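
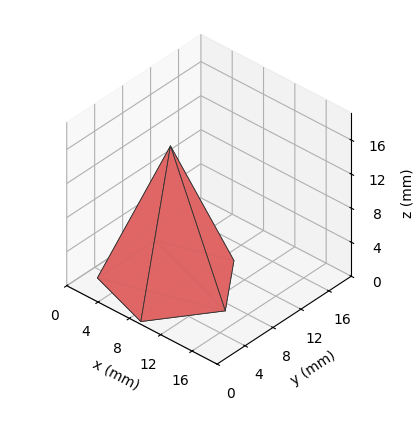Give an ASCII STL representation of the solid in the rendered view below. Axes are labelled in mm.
Reading the render: the shape is a regular 5-sided pyramid, base circumscribed radius ≈ 7 mm, apex at z ≈ 16 mm (dimensions read to the nearest mm from the axis ticks). For the STL, each face is triangulated and given an outward normal.

solid part
  facet normal 0.0000 0.0000 -1.0000
    outer loop
      vertex 1.34 11.11 0.00
      vertex 9.16 13.66 0.00
      vertex 14.00 7.00 0.00
    endloop
  endfacet
  facet normal 0.0000 0.0000 -1.0000
    outer loop
      vertex 1.34 2.89 0.00
      vertex 1.34 11.11 0.00
      vertex 14.00 7.00 0.00
    endloop
  endfacet
  facet normal 0.0000 0.0000 -1.0000
    outer loop
      vertex 9.16 0.34 0.00
      vertex 1.34 2.89 0.00
      vertex 14.00 7.00 0.00
    endloop
  endfacet
  facet normal 0.7626 0.5542 0.3336
    outer loop
      vertex 14.00 7.00 0.00
      vertex 9.16 13.66 0.00
      vertex 7.00 7.00 16.00
    endloop
  endfacet
  facet normal -0.2923 0.8963 0.3336
    outer loop
      vertex 9.16 13.66 0.00
      vertex 1.34 11.11 0.00
      vertex 7.00 7.00 16.00
    endloop
  endfacet
  facet normal -0.9428 0.0000 0.3335
    outer loop
      vertex 1.34 11.11 0.00
      vertex 1.34 2.89 0.00
      vertex 7.00 7.00 16.00
    endloop
  endfacet
  facet normal -0.2923 -0.8963 0.3336
    outer loop
      vertex 1.34 2.89 0.00
      vertex 9.16 0.34 0.00
      vertex 7.00 7.00 16.00
    endloop
  endfacet
  facet normal 0.7626 -0.5542 0.3336
    outer loop
      vertex 9.16 0.34 0.00
      vertex 14.00 7.00 0.00
      vertex 7.00 7.00 16.00
    endloop
  endfacet
endsolid part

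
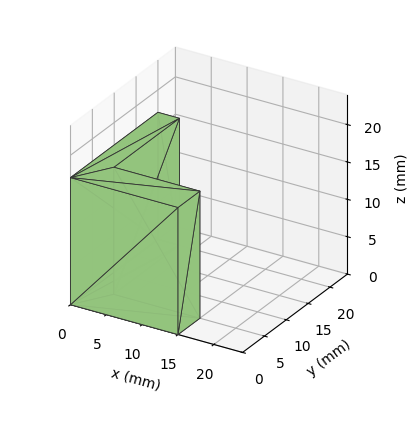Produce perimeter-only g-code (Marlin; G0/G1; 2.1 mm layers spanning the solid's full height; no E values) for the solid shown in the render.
Reading the render: the shape is an L-shaped prism: outer 15 × 20 mm, arm thicknesses ≈ 5 mm (horizontal) and 3 mm (vertical), extruded 17 mm in z (dimensions read to the nearest mm from the axis ticks). For the g-code, the solid's height is divided into equal slices at the stated Δz and each level perimeter traced with G1 moves after a G0 lift.

; perimeter-only toolpath
G21 ; units = mm
G90 ; absolute positioning
G28 ; home
; layer 1
G0 Z2.1
G0 X0.0 Y0.0
G1 X15.0 Y0.0
G1 X15.0 Y5.0
G1 X3.0 Y5.0
G1 X3.0 Y20.0
G1 X0.0 Y20.0
G1 X0.0 Y0.0
; layer 2
G0 Z4.2
G0 X0.0 Y0.0
G1 X15.0 Y0.0
G1 X15.0 Y5.0
G1 X3.0 Y5.0
G1 X3.0 Y20.0
G1 X0.0 Y20.0
G1 X0.0 Y0.0
; layer 3
G0 Z6.4
G0 X0.0 Y0.0
G1 X15.0 Y0.0
G1 X15.0 Y5.0
G1 X3.0 Y5.0
G1 X3.0 Y20.0
G1 X0.0 Y20.0
G1 X0.0 Y0.0
; layer 4
G0 Z8.5
G0 X0.0 Y0.0
G1 X15.0 Y0.0
G1 X15.0 Y5.0
G1 X3.0 Y5.0
G1 X3.0 Y20.0
G1 X0.0 Y20.0
G1 X0.0 Y0.0
; layer 5
G0 Z10.6
G0 X0.0 Y0.0
G1 X15.0 Y0.0
G1 X15.0 Y5.0
G1 X3.0 Y5.0
G1 X3.0 Y20.0
G1 X0.0 Y20.0
G1 X0.0 Y0.0
; layer 6
G0 Z12.8
G0 X0.0 Y0.0
G1 X15.0 Y0.0
G1 X15.0 Y5.0
G1 X3.0 Y5.0
G1 X3.0 Y20.0
G1 X0.0 Y20.0
G1 X0.0 Y0.0
; layer 7
G0 Z14.9
G0 X0.0 Y0.0
G1 X15.0 Y0.0
G1 X15.0 Y5.0
G1 X3.0 Y5.0
G1 X3.0 Y20.0
G1 X0.0 Y20.0
G1 X0.0 Y0.0
; layer 8
G0 Z17.0
G0 X0.0 Y0.0
G1 X15.0 Y0.0
G1 X15.0 Y5.0
G1 X3.0 Y5.0
G1 X3.0 Y20.0
G1 X0.0 Y20.0
G1 X0.0 Y0.0
M2 ; end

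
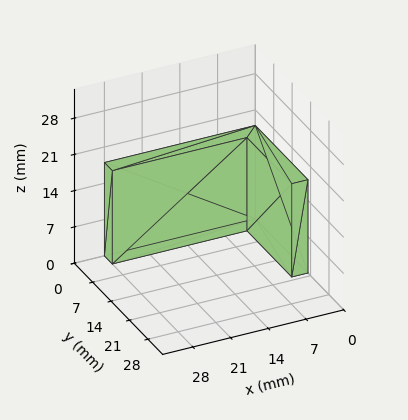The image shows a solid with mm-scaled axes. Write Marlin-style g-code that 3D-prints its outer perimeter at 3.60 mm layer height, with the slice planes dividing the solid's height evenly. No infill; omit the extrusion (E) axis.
Reading the render: the shape is an L-shaped prism: outer 28 × 20 mm, arm thicknesses ≈ 3 mm (horizontal) and 3 mm (vertical), extruded 18 mm in z (dimensions read to the nearest mm from the axis ticks). For the g-code, the solid's height is divided into equal slices at the stated Δz and each level perimeter traced with G1 moves after a G0 lift.

; perimeter-only toolpath
G21 ; units = mm
G90 ; absolute positioning
G28 ; home
; layer 1
G0 Z3.60
G0 X0.00 Y0.00
G1 X28.00 Y0.00
G1 X28.00 Y3.00
G1 X3.00 Y3.00
G1 X3.00 Y20.00
G1 X0.00 Y20.00
G1 X0.00 Y0.00
; layer 2
G0 Z7.20
G0 X0.00 Y0.00
G1 X28.00 Y0.00
G1 X28.00 Y3.00
G1 X3.00 Y3.00
G1 X3.00 Y20.00
G1 X0.00 Y20.00
G1 X0.00 Y0.00
; layer 3
G0 Z10.80
G0 X0.00 Y0.00
G1 X28.00 Y0.00
G1 X28.00 Y3.00
G1 X3.00 Y3.00
G1 X3.00 Y20.00
G1 X0.00 Y20.00
G1 X0.00 Y0.00
; layer 4
G0 Z14.40
G0 X0.00 Y0.00
G1 X28.00 Y0.00
G1 X28.00 Y3.00
G1 X3.00 Y3.00
G1 X3.00 Y20.00
G1 X0.00 Y20.00
G1 X0.00 Y0.00
; layer 5
G0 Z18.00
G0 X0.00 Y0.00
G1 X28.00 Y0.00
G1 X28.00 Y3.00
G1 X3.00 Y3.00
G1 X3.00 Y20.00
G1 X0.00 Y20.00
G1 X0.00 Y0.00
M2 ; end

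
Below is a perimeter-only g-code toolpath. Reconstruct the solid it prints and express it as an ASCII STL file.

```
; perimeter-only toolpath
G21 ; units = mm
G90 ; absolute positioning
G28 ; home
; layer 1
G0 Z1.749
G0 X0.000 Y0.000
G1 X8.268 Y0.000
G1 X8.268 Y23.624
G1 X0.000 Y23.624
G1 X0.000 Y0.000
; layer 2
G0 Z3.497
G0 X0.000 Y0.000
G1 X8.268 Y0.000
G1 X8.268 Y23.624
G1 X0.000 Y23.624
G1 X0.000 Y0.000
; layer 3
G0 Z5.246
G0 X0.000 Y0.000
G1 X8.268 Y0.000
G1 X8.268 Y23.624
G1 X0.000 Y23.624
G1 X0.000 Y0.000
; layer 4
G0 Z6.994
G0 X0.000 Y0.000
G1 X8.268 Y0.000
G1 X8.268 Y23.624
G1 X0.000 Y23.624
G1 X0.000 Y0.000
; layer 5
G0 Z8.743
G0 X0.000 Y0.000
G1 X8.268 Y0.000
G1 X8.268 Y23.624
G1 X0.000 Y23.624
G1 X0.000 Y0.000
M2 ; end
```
solid part
  facet normal 0.0000 0.0000 -1.0000
    outer loop
      vertex 8.268 23.624 0.000
      vertex 8.268 0.000 0.000
      vertex 0.000 0.000 0.000
    endloop
  endfacet
  facet normal 0.0000 0.0000 -1.0000
    outer loop
      vertex 0.000 23.624 0.000
      vertex 8.268 23.624 0.000
      vertex 0.000 0.000 0.000
    endloop
  endfacet
  facet normal 0.0000 0.0000 1.0000
    outer loop
      vertex 0.000 0.000 8.743
      vertex 8.268 0.000 8.743
      vertex 8.268 23.624 8.743
    endloop
  endfacet
  facet normal 0.0000 0.0000 1.0000
    outer loop
      vertex 0.000 0.000 8.743
      vertex 8.268 23.624 8.743
      vertex 0.000 23.624 8.743
    endloop
  endfacet
  facet normal 0.0000 -1.0000 0.0000
    outer loop
      vertex 0.000 0.000 0.000
      vertex 8.268 0.000 0.000
      vertex 8.268 0.000 8.743
    endloop
  endfacet
  facet normal 0.0000 -1.0000 0.0000
    outer loop
      vertex 0.000 0.000 0.000
      vertex 8.268 0.000 8.743
      vertex 0.000 0.000 8.743
    endloop
  endfacet
  facet normal 0.0000 1.0000 0.0000
    outer loop
      vertex 8.268 23.624 8.743
      vertex 8.268 23.624 0.000
      vertex 0.000 23.624 0.000
    endloop
  endfacet
  facet normal 0.0000 1.0000 0.0000
    outer loop
      vertex 0.000 23.624 8.743
      vertex 8.268 23.624 8.743
      vertex 0.000 23.624 0.000
    endloop
  endfacet
  facet normal -1.0000 0.0000 0.0000
    outer loop
      vertex 0.000 23.624 8.743
      vertex 0.000 23.624 0.000
      vertex 0.000 0.000 0.000
    endloop
  endfacet
  facet normal -1.0000 0.0000 0.0000
    outer loop
      vertex 0.000 0.000 8.743
      vertex 0.000 23.624 8.743
      vertex 0.000 0.000 0.000
    endloop
  endfacet
  facet normal 1.0000 0.0000 0.0000
    outer loop
      vertex 8.268 0.000 0.000
      vertex 8.268 23.624 0.000
      vertex 8.268 23.624 8.743
    endloop
  endfacet
  facet normal 1.0000 0.0000 0.0000
    outer loop
      vertex 8.268 0.000 0.000
      vertex 8.268 23.624 8.743
      vertex 8.268 0.000 8.743
    endloop
  endfacet
endsolid part

The G0 Z moves step by Δz≈1.749 mm. Every layer's G1 loop is the same polygon, so the solid is a straight extrusion of it from z=0 to z≈8.74. Closing with flat bottom and top caps and triangulating gives 12 facets — a rectangular box, roughly 8.27 × 23.6 mm footprint and 8.74 mm tall.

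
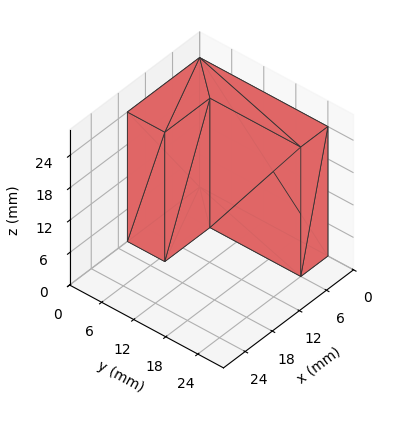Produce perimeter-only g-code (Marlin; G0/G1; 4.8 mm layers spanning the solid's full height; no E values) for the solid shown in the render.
Reading the render: the shape is an L-shaped prism: outer 16 × 24 mm, arm thicknesses ≈ 7 mm (horizontal) and 6 mm (vertical), extruded 24 mm in z (dimensions read to the nearest mm from the axis ticks). For the g-code, the solid's height is divided into equal slices at the stated Δz and each level perimeter traced with G1 moves after a G0 lift.

; perimeter-only toolpath
G21 ; units = mm
G90 ; absolute positioning
G28 ; home
; layer 1
G0 Z4.8
G0 X0.0 Y0.0
G1 X16.0 Y0.0
G1 X16.0 Y7.0
G1 X6.0 Y7.0
G1 X6.0 Y24.0
G1 X0.0 Y24.0
G1 X0.0 Y0.0
; layer 2
G0 Z9.6
G0 X0.0 Y0.0
G1 X16.0 Y0.0
G1 X16.0 Y7.0
G1 X6.0 Y7.0
G1 X6.0 Y24.0
G1 X0.0 Y24.0
G1 X0.0 Y0.0
; layer 3
G0 Z14.4
G0 X0.0 Y0.0
G1 X16.0 Y0.0
G1 X16.0 Y7.0
G1 X6.0 Y7.0
G1 X6.0 Y24.0
G1 X0.0 Y24.0
G1 X0.0 Y0.0
; layer 4
G0 Z19.2
G0 X0.0 Y0.0
G1 X16.0 Y0.0
G1 X16.0 Y7.0
G1 X6.0 Y7.0
G1 X6.0 Y24.0
G1 X0.0 Y24.0
G1 X0.0 Y0.0
; layer 5
G0 Z24.0
G0 X0.0 Y0.0
G1 X16.0 Y0.0
G1 X16.0 Y7.0
G1 X6.0 Y7.0
G1 X6.0 Y24.0
G1 X0.0 Y24.0
G1 X0.0 Y0.0
M2 ; end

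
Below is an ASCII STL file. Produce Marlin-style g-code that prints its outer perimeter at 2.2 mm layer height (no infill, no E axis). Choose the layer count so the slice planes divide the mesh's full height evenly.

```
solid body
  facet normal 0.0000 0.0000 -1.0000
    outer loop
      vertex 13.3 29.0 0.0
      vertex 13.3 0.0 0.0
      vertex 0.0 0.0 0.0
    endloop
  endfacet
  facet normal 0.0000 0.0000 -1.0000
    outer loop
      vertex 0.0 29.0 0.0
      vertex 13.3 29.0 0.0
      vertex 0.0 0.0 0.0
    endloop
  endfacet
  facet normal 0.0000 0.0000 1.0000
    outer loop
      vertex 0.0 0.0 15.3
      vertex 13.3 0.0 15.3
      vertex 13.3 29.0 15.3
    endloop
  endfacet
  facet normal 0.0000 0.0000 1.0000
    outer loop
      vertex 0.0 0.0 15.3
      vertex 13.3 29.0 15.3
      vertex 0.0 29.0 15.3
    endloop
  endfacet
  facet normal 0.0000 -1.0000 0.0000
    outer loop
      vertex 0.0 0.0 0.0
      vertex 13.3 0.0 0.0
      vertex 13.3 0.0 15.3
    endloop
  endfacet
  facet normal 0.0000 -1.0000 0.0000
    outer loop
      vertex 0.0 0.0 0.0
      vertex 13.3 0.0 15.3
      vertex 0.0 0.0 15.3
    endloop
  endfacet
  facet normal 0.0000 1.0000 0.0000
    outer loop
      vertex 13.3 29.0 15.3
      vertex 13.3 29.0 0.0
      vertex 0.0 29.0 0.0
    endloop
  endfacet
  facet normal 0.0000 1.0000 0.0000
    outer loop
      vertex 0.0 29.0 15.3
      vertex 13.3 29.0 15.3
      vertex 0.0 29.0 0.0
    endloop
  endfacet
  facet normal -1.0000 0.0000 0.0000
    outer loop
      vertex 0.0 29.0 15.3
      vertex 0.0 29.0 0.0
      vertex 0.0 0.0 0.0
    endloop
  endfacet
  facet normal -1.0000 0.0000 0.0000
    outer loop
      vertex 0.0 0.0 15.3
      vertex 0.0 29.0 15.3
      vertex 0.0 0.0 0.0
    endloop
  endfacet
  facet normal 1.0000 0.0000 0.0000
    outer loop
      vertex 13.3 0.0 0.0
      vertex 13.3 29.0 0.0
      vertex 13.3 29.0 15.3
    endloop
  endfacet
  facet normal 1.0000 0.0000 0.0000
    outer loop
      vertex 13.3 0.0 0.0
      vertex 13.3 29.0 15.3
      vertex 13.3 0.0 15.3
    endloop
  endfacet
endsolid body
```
; perimeter-only toolpath
G21 ; units = mm
G90 ; absolute positioning
G28 ; home
; layer 1
G0 Z2.2
G0 X0.0 Y0.0
G1 X13.3 Y0.0
G1 X13.3 Y29.0
G1 X0.0 Y29.0
G1 X0.0 Y0.0
; layer 2
G0 Z4.4
G0 X0.0 Y0.0
G1 X13.3 Y0.0
G1 X13.3 Y29.0
G1 X0.0 Y29.0
G1 X0.0 Y0.0
; layer 3
G0 Z6.6
G0 X0.0 Y0.0
G1 X13.3 Y0.0
G1 X13.3 Y29.0
G1 X0.0 Y29.0
G1 X0.0 Y0.0
; layer 4
G0 Z8.7
G0 X0.0 Y0.0
G1 X13.3 Y0.0
G1 X13.3 Y29.0
G1 X0.0 Y29.0
G1 X0.0 Y0.0
; layer 5
G0 Z10.9
G0 X0.0 Y0.0
G1 X13.3 Y0.0
G1 X13.3 Y29.0
G1 X0.0 Y29.0
G1 X0.0 Y0.0
; layer 6
G0 Z13.1
G0 X0.0 Y0.0
G1 X13.3 Y0.0
G1 X13.3 Y29.0
G1 X0.0 Y29.0
G1 X0.0 Y0.0
; layer 7
G0 Z15.3
G0 X0.0 Y0.0
G1 X13.3 Y0.0
G1 X13.3 Y29.0
G1 X0.0 Y29.0
G1 X0.0 Y0.0
M2 ; end

The solid is a rectangular box, roughly 13.3 × 29 mm footprint and 15.3 mm tall. Slicing at Δz = 2.2 mm — 7 equal slices spanning the solid's height, so layer i sits at z = i·h/7 — gives 7 non-empty perimeters. Each is a 4-segment closed polygon; G0 lifts to the layer z and rapids to the start vertex, then G1 traces the edges.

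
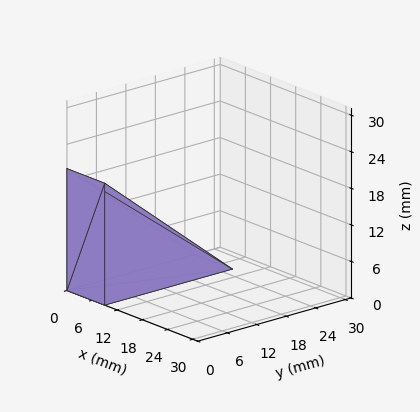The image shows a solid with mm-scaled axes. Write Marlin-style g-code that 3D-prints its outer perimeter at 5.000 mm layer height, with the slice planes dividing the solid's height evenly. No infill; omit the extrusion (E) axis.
Reading the render: the shape is a wedge (ramp): 9 × 26 mm base, rising to 20 mm along the y=0 edge and sloping linearly to z=0 at y=26 (dimensions read to the nearest mm from the axis ticks). For the g-code, the solid's height is divided into equal slices at the stated Δz and each level perimeter traced with G1 moves after a G0 lift.

; perimeter-only toolpath
G21 ; units = mm
G90 ; absolute positioning
G28 ; home
; layer 1
G0 Z5.000
G0 X0.000 Y0.000
G1 X9.000 Y0.000
G1 X9.000 Y19.500
G1 X0.000 Y19.500
G1 X0.000 Y0.000
; layer 2
G0 Z10.000
G0 X0.000 Y0.000
G1 X9.000 Y0.000
G1 X9.000 Y13.000
G1 X0.000 Y13.000
G1 X0.000 Y0.000
; layer 3
G0 Z15.000
G0 X0.000 Y0.000
G1 X9.000 Y0.000
G1 X9.000 Y6.500
G1 X0.000 Y6.500
G1 X0.000 Y0.000
M2 ; end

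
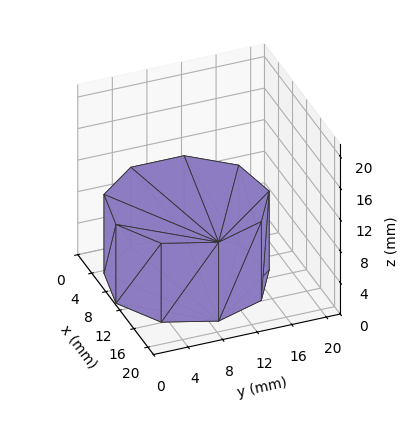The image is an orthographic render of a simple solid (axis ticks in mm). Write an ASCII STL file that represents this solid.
Reading the render: the shape is a regular 9-sided prism (a cylinder approximated with 9 flat sides), circumscribed radius ≈ 9 mm, height ≈ 10 mm (dimensions read to the nearest mm from the axis ticks). For the STL, each face is triangulated and given an outward normal.

solid part
  facet normal 0.0000 0.0000 -1.0000
    outer loop
      vertex 10.56 17.86 0.00
      vertex 15.89 14.79 0.00
      vertex 18.00 9.00 0.00
    endloop
  endfacet
  facet normal 0.0000 0.0000 -1.0000
    outer loop
      vertex 4.50 16.79 0.00
      vertex 10.56 17.86 0.00
      vertex 18.00 9.00 0.00
    endloop
  endfacet
  facet normal 0.0000 0.0000 -1.0000
    outer loop
      vertex 0.54 12.08 0.00
      vertex 4.50 16.79 0.00
      vertex 18.00 9.00 0.00
    endloop
  endfacet
  facet normal 0.0000 0.0000 -1.0000
    outer loop
      vertex 0.54 5.92 0.00
      vertex 0.54 12.08 0.00
      vertex 18.00 9.00 0.00
    endloop
  endfacet
  facet normal 0.0000 0.0000 -1.0000
    outer loop
      vertex 4.50 1.21 0.00
      vertex 0.54 5.92 0.00
      vertex 18.00 9.00 0.00
    endloop
  endfacet
  facet normal 0.0000 0.0000 -1.0000
    outer loop
      vertex 10.56 0.14 0.00
      vertex 4.50 1.21 0.00
      vertex 18.00 9.00 0.00
    endloop
  endfacet
  facet normal 0.0000 0.0000 -1.0000
    outer loop
      vertex 15.89 3.21 0.00
      vertex 10.56 0.14 0.00
      vertex 18.00 9.00 0.00
    endloop
  endfacet
  facet normal 0.0000 0.0000 1.0000
    outer loop
      vertex 18.00 9.00 10.00
      vertex 15.89 14.79 10.00
      vertex 10.56 17.86 10.00
    endloop
  endfacet
  facet normal 0.0000 0.0000 1.0000
    outer loop
      vertex 18.00 9.00 10.00
      vertex 10.56 17.86 10.00
      vertex 4.50 16.79 10.00
    endloop
  endfacet
  facet normal 0.0000 0.0000 1.0000
    outer loop
      vertex 18.00 9.00 10.00
      vertex 4.50 16.79 10.00
      vertex 0.54 12.08 10.00
    endloop
  endfacet
  facet normal 0.0000 0.0000 1.0000
    outer loop
      vertex 18.00 9.00 10.00
      vertex 0.54 12.08 10.00
      vertex 0.54 5.92 10.00
    endloop
  endfacet
  facet normal 0.0000 0.0000 1.0000
    outer loop
      vertex 18.00 9.00 10.00
      vertex 0.54 5.92 10.00
      vertex 4.50 1.21 10.00
    endloop
  endfacet
  facet normal 0.0000 0.0000 1.0000
    outer loop
      vertex 18.00 9.00 10.00
      vertex 4.50 1.21 10.00
      vertex 10.56 0.14 10.00
    endloop
  endfacet
  facet normal 0.0000 0.0000 1.0000
    outer loop
      vertex 18.00 9.00 10.00
      vertex 10.56 0.14 10.00
      vertex 15.89 3.21 10.00
    endloop
  endfacet
  facet normal 0.9396 0.3424 0.0000
    outer loop
      vertex 18.00 9.00 0.00
      vertex 15.89 14.79 0.00
      vertex 15.89 14.79 10.00
    endloop
  endfacet
  facet normal 0.9396 0.3424 0.0000
    outer loop
      vertex 18.00 9.00 0.00
      vertex 15.89 14.79 10.00
      vertex 18.00 9.00 10.00
    endloop
  endfacet
  facet normal 0.4991 0.8665 0.0000
    outer loop
      vertex 15.89 14.79 0.00
      vertex 10.56 17.86 0.00
      vertex 10.56 17.86 10.00
    endloop
  endfacet
  facet normal 0.4991 0.8665 0.0000
    outer loop
      vertex 15.89 14.79 0.00
      vertex 10.56 17.86 10.00
      vertex 15.89 14.79 10.00
    endloop
  endfacet
  facet normal -0.1739 0.9848 0.0000
    outer loop
      vertex 10.56 17.86 0.00
      vertex 4.50 16.79 0.00
      vertex 4.50 16.79 10.00
    endloop
  endfacet
  facet normal -0.1739 0.9848 0.0000
    outer loop
      vertex 10.56 17.86 0.00
      vertex 4.50 16.79 10.00
      vertex 10.56 17.86 10.00
    endloop
  endfacet
  facet normal -0.7654 0.6435 0.0000
    outer loop
      vertex 4.50 16.79 0.00
      vertex 0.54 12.08 0.00
      vertex 0.54 12.08 10.00
    endloop
  endfacet
  facet normal -0.7654 0.6435 0.0000
    outer loop
      vertex 4.50 16.79 0.00
      vertex 0.54 12.08 10.00
      vertex 4.50 16.79 10.00
    endloop
  endfacet
  facet normal -1.0000 0.0000 0.0000
    outer loop
      vertex 0.54 12.08 0.00
      vertex 0.54 5.92 0.00
      vertex 0.54 5.92 10.00
    endloop
  endfacet
  facet normal -1.0000 0.0000 0.0000
    outer loop
      vertex 0.54 12.08 0.00
      vertex 0.54 5.92 10.00
      vertex 0.54 12.08 10.00
    endloop
  endfacet
  facet normal -0.7654 -0.6435 0.0000
    outer loop
      vertex 0.54 5.92 0.00
      vertex 4.50 1.21 0.00
      vertex 4.50 1.21 10.00
    endloop
  endfacet
  facet normal -0.7654 -0.6435 0.0000
    outer loop
      vertex 0.54 5.92 0.00
      vertex 4.50 1.21 10.00
      vertex 0.54 5.92 10.00
    endloop
  endfacet
  facet normal -0.1739 -0.9848 0.0000
    outer loop
      vertex 4.50 1.21 0.00
      vertex 10.56 0.14 0.00
      vertex 10.56 0.14 10.00
    endloop
  endfacet
  facet normal -0.1739 -0.9848 0.0000
    outer loop
      vertex 4.50 1.21 0.00
      vertex 10.56 0.14 10.00
      vertex 4.50 1.21 10.00
    endloop
  endfacet
  facet normal 0.4991 -0.8665 0.0000
    outer loop
      vertex 10.56 0.14 0.00
      vertex 15.89 3.21 0.00
      vertex 15.89 3.21 10.00
    endloop
  endfacet
  facet normal 0.4991 -0.8665 0.0000
    outer loop
      vertex 10.56 0.14 0.00
      vertex 15.89 3.21 10.00
      vertex 10.56 0.14 10.00
    endloop
  endfacet
  facet normal 0.9396 -0.3424 0.0000
    outer loop
      vertex 15.89 3.21 0.00
      vertex 18.00 9.00 0.00
      vertex 18.00 9.00 10.00
    endloop
  endfacet
  facet normal 0.9396 -0.3424 0.0000
    outer loop
      vertex 15.89 3.21 0.00
      vertex 18.00 9.00 10.00
      vertex 15.89 3.21 10.00
    endloop
  endfacet
endsolid part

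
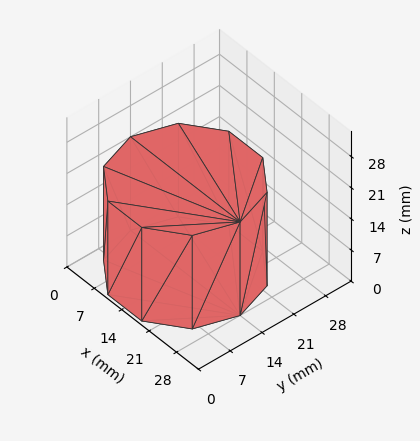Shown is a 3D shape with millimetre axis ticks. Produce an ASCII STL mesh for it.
Reading the render: the shape is a regular 10-sided prism (a cylinder approximated with 10 flat sides), circumscribed radius ≈ 14 mm, height ≈ 21 mm (dimensions read to the nearest mm from the axis ticks). For the STL, each face is triangulated and given an outward normal.

solid part
  facet normal 0.0000 0.0000 -1.0000
    outer loop
      vertex 18.33 27.31 0.00
      vertex 25.33 22.23 0.00
      vertex 28.00 14.00 0.00
    endloop
  endfacet
  facet normal 0.0000 0.0000 -1.0000
    outer loop
      vertex 9.67 27.31 0.00
      vertex 18.33 27.31 0.00
      vertex 28.00 14.00 0.00
    endloop
  endfacet
  facet normal 0.0000 0.0000 -1.0000
    outer loop
      vertex 2.67 22.23 0.00
      vertex 9.67 27.31 0.00
      vertex 28.00 14.00 0.00
    endloop
  endfacet
  facet normal 0.0000 0.0000 -1.0000
    outer loop
      vertex 0.00 14.00 0.00
      vertex 2.67 22.23 0.00
      vertex 28.00 14.00 0.00
    endloop
  endfacet
  facet normal 0.0000 0.0000 -1.0000
    outer loop
      vertex 2.67 5.77 0.00
      vertex 0.00 14.00 0.00
      vertex 28.00 14.00 0.00
    endloop
  endfacet
  facet normal 0.0000 0.0000 -1.0000
    outer loop
      vertex 9.67 0.69 0.00
      vertex 2.67 5.77 0.00
      vertex 28.00 14.00 0.00
    endloop
  endfacet
  facet normal 0.0000 0.0000 -1.0000
    outer loop
      vertex 18.33 0.69 0.00
      vertex 9.67 0.69 0.00
      vertex 28.00 14.00 0.00
    endloop
  endfacet
  facet normal 0.0000 0.0000 -1.0000
    outer loop
      vertex 25.33 5.77 0.00
      vertex 18.33 0.69 0.00
      vertex 28.00 14.00 0.00
    endloop
  endfacet
  facet normal 0.0000 0.0000 1.0000
    outer loop
      vertex 28.00 14.00 21.00
      vertex 25.33 22.23 21.00
      vertex 18.33 27.31 21.00
    endloop
  endfacet
  facet normal 0.0000 0.0000 1.0000
    outer loop
      vertex 28.00 14.00 21.00
      vertex 18.33 27.31 21.00
      vertex 9.67 27.31 21.00
    endloop
  endfacet
  facet normal 0.0000 0.0000 1.0000
    outer loop
      vertex 28.00 14.00 21.00
      vertex 9.67 27.31 21.00
      vertex 2.67 22.23 21.00
    endloop
  endfacet
  facet normal 0.0000 0.0000 1.0000
    outer loop
      vertex 28.00 14.00 21.00
      vertex 2.67 22.23 21.00
      vertex 0.00 14.00 21.00
    endloop
  endfacet
  facet normal 0.0000 0.0000 1.0000
    outer loop
      vertex 28.00 14.00 21.00
      vertex 0.00 14.00 21.00
      vertex 2.67 5.77 21.00
    endloop
  endfacet
  facet normal 0.0000 0.0000 1.0000
    outer loop
      vertex 28.00 14.00 21.00
      vertex 2.67 5.77 21.00
      vertex 9.67 0.69 21.00
    endloop
  endfacet
  facet normal 0.0000 0.0000 1.0000
    outer loop
      vertex 28.00 14.00 21.00
      vertex 9.67 0.69 21.00
      vertex 18.33 0.69 21.00
    endloop
  endfacet
  facet normal 0.0000 0.0000 1.0000
    outer loop
      vertex 28.00 14.00 21.00
      vertex 18.33 0.69 21.00
      vertex 25.33 5.77 21.00
    endloop
  endfacet
  facet normal 0.9512 0.3086 0.0000
    outer loop
      vertex 28.00 14.00 0.00
      vertex 25.33 22.23 0.00
      vertex 25.33 22.23 21.00
    endloop
  endfacet
  facet normal 0.9512 0.3086 0.0000
    outer loop
      vertex 28.00 14.00 0.00
      vertex 25.33 22.23 21.00
      vertex 28.00 14.00 21.00
    endloop
  endfacet
  facet normal 0.5873 0.8093 0.0000
    outer loop
      vertex 25.33 22.23 0.00
      vertex 18.33 27.31 0.00
      vertex 18.33 27.31 21.00
    endloop
  endfacet
  facet normal 0.5873 0.8093 0.0000
    outer loop
      vertex 25.33 22.23 0.00
      vertex 18.33 27.31 21.00
      vertex 25.33 22.23 21.00
    endloop
  endfacet
  facet normal 0.0000 1.0000 0.0000
    outer loop
      vertex 18.33 27.31 0.00
      vertex 9.67 27.31 0.00
      vertex 9.67 27.31 21.00
    endloop
  endfacet
  facet normal 0.0000 1.0000 0.0000
    outer loop
      vertex 18.33 27.31 0.00
      vertex 9.67 27.31 21.00
      vertex 18.33 27.31 21.00
    endloop
  endfacet
  facet normal -0.5873 0.8093 0.0000
    outer loop
      vertex 9.67 27.31 0.00
      vertex 2.67 22.23 0.00
      vertex 2.67 22.23 21.00
    endloop
  endfacet
  facet normal -0.5873 0.8093 0.0000
    outer loop
      vertex 9.67 27.31 0.00
      vertex 2.67 22.23 21.00
      vertex 9.67 27.31 21.00
    endloop
  endfacet
  facet normal -0.9512 0.3086 0.0000
    outer loop
      vertex 2.67 22.23 0.00
      vertex 0.00 14.00 0.00
      vertex 0.00 14.00 21.00
    endloop
  endfacet
  facet normal -0.9512 0.3086 0.0000
    outer loop
      vertex 2.67 22.23 0.00
      vertex 0.00 14.00 21.00
      vertex 2.67 22.23 21.00
    endloop
  endfacet
  facet normal -0.9512 -0.3086 0.0000
    outer loop
      vertex 0.00 14.00 0.00
      vertex 2.67 5.77 0.00
      vertex 2.67 5.77 21.00
    endloop
  endfacet
  facet normal -0.9512 -0.3086 0.0000
    outer loop
      vertex 0.00 14.00 0.00
      vertex 2.67 5.77 21.00
      vertex 0.00 14.00 21.00
    endloop
  endfacet
  facet normal -0.5873 -0.8093 0.0000
    outer loop
      vertex 2.67 5.77 0.00
      vertex 9.67 0.69 0.00
      vertex 9.67 0.69 21.00
    endloop
  endfacet
  facet normal -0.5873 -0.8093 0.0000
    outer loop
      vertex 2.67 5.77 0.00
      vertex 9.67 0.69 21.00
      vertex 2.67 5.77 21.00
    endloop
  endfacet
  facet normal 0.0000 -1.0000 0.0000
    outer loop
      vertex 9.67 0.69 0.00
      vertex 18.33 0.69 0.00
      vertex 18.33 0.69 21.00
    endloop
  endfacet
  facet normal 0.0000 -1.0000 0.0000
    outer loop
      vertex 9.67 0.69 0.00
      vertex 18.33 0.69 21.00
      vertex 9.67 0.69 21.00
    endloop
  endfacet
  facet normal 0.5873 -0.8093 0.0000
    outer loop
      vertex 18.33 0.69 0.00
      vertex 25.33 5.77 0.00
      vertex 25.33 5.77 21.00
    endloop
  endfacet
  facet normal 0.5873 -0.8093 0.0000
    outer loop
      vertex 18.33 0.69 0.00
      vertex 25.33 5.77 21.00
      vertex 18.33 0.69 21.00
    endloop
  endfacet
  facet normal 0.9512 -0.3086 0.0000
    outer loop
      vertex 25.33 5.77 0.00
      vertex 28.00 14.00 0.00
      vertex 28.00 14.00 21.00
    endloop
  endfacet
  facet normal 0.9512 -0.3086 0.0000
    outer loop
      vertex 25.33 5.77 0.00
      vertex 28.00 14.00 21.00
      vertex 25.33 5.77 21.00
    endloop
  endfacet
endsolid part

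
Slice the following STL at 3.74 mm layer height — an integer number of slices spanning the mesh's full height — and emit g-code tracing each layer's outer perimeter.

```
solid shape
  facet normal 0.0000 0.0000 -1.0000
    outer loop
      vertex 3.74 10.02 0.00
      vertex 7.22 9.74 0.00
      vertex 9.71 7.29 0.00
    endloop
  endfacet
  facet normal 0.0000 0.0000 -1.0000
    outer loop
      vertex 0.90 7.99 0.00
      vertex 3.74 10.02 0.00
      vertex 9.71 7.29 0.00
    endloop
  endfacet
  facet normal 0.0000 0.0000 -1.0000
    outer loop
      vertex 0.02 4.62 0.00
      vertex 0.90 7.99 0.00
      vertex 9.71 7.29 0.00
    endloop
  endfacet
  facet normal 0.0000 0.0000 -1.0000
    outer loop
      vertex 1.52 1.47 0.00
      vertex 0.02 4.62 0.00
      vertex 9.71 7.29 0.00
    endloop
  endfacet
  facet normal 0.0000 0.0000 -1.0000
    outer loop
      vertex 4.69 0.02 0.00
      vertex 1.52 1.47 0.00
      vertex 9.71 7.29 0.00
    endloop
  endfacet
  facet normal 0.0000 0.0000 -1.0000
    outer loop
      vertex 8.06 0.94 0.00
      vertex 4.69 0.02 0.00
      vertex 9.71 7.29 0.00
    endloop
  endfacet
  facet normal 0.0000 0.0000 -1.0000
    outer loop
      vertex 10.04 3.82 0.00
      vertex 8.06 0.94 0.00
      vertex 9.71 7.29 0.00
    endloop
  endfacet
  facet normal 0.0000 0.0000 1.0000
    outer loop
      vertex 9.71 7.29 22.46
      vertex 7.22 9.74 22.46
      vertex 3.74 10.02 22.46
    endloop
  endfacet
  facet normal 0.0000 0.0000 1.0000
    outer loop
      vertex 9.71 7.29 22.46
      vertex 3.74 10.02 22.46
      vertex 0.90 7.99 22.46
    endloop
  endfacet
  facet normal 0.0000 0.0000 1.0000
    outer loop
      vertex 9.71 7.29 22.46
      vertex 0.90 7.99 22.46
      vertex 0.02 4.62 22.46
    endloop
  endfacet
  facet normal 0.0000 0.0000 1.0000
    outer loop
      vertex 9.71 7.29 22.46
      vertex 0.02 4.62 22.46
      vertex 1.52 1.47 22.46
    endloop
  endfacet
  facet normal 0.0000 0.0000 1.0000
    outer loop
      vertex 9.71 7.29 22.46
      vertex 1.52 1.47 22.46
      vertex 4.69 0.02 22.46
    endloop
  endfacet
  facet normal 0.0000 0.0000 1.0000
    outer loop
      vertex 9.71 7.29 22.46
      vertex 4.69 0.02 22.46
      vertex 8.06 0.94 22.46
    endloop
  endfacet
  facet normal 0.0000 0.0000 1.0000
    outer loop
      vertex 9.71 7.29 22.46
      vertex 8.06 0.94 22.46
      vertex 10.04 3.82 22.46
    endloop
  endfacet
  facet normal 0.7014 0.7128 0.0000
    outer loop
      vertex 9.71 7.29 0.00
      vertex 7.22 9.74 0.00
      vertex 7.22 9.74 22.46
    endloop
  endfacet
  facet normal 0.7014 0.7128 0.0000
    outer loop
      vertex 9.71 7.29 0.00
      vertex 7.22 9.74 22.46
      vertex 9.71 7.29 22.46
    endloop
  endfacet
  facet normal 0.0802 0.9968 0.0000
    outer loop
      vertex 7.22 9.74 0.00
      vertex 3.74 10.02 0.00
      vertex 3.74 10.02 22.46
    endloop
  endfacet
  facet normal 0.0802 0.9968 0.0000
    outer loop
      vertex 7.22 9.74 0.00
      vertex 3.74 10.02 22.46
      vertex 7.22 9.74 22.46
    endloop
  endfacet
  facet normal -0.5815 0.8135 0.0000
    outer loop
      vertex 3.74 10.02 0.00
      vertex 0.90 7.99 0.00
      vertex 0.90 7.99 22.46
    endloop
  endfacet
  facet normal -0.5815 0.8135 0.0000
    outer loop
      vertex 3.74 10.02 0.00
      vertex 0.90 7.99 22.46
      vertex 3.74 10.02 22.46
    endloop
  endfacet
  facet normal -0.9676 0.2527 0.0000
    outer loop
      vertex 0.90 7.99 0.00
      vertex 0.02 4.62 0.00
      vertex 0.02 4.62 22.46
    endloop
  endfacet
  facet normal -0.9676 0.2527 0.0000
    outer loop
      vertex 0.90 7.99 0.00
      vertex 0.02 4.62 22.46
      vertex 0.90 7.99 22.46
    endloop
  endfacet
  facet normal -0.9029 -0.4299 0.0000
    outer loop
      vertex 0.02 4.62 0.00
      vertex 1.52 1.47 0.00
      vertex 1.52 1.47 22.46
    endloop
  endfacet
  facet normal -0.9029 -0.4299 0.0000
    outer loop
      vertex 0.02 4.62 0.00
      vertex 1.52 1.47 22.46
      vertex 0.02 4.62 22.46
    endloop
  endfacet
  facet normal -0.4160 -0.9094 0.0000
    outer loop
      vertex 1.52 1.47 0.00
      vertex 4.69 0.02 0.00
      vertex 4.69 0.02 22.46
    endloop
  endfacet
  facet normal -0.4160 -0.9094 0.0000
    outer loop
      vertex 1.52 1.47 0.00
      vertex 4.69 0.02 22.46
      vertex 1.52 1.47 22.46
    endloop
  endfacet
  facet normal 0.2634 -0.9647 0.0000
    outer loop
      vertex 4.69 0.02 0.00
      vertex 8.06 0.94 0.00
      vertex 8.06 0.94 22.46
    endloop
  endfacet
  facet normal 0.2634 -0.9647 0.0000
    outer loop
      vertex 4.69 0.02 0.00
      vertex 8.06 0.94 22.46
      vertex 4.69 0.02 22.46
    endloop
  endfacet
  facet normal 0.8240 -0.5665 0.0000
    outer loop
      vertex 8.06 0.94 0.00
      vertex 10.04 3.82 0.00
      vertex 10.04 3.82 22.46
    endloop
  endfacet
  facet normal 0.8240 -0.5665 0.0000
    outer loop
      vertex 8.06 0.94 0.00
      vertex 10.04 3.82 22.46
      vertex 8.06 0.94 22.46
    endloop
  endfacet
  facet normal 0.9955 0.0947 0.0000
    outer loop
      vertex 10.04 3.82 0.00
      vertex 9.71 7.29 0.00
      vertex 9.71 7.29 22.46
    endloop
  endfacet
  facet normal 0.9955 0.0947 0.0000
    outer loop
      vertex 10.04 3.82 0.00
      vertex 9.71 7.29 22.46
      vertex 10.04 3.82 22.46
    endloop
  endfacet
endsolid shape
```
; perimeter-only toolpath
G21 ; units = mm
G90 ; absolute positioning
G28 ; home
; layer 1
G0 Z3.74
G0 X9.71 Y7.29
G1 X7.22 Y9.74
G1 X3.74 Y10.02
G1 X0.90 Y7.99
G1 X0.02 Y4.62
G1 X1.52 Y1.47
G1 X4.69 Y0.02
G1 X8.06 Y0.94
G1 X10.04 Y3.82
G1 X9.71 Y7.29
; layer 2
G0 Z7.49
G0 X9.71 Y7.29
G1 X7.22 Y9.74
G1 X3.74 Y10.02
G1 X0.90 Y7.99
G1 X0.02 Y4.62
G1 X1.52 Y1.47
G1 X4.69 Y0.02
G1 X8.06 Y0.94
G1 X10.04 Y3.82
G1 X9.71 Y7.29
; layer 3
G0 Z11.23
G0 X9.71 Y7.29
G1 X7.22 Y9.74
G1 X3.74 Y10.02
G1 X0.90 Y7.99
G1 X0.02 Y4.62
G1 X1.52 Y1.47
G1 X4.69 Y0.02
G1 X8.06 Y0.94
G1 X10.04 Y3.82
G1 X9.71 Y7.29
; layer 4
G0 Z14.97
G0 X9.71 Y7.29
G1 X7.22 Y9.74
G1 X3.74 Y10.02
G1 X0.90 Y7.99
G1 X0.02 Y4.62
G1 X1.52 Y1.47
G1 X4.69 Y0.02
G1 X8.06 Y0.94
G1 X10.04 Y3.82
G1 X9.71 Y7.29
; layer 5
G0 Z18.72
G0 X9.71 Y7.29
G1 X7.22 Y9.74
G1 X3.74 Y10.02
G1 X0.90 Y7.99
G1 X0.02 Y4.62
G1 X1.52 Y1.47
G1 X4.69 Y0.02
G1 X8.06 Y0.94
G1 X10.04 Y3.82
G1 X9.71 Y7.29
; layer 6
G0 Z22.46
G0 X9.71 Y7.29
G1 X7.22 Y9.74
G1 X3.74 Y10.02
G1 X0.90 Y7.99
G1 X0.02 Y4.62
G1 X1.52 Y1.47
G1 X4.69 Y0.02
G1 X8.06 Y0.94
G1 X10.04 Y3.82
G1 X9.71 Y7.29
M2 ; end

The solid is a regular 9-sided prism (a cylinder approximated with 9 flat sides), circumscribed radius ≈ 5.1 mm, height ≈ 22.5 mm. Slicing at Δz = 3.74 mm — 6 equal slices spanning the solid's height, so layer i sits at z = i·h/6 — gives 6 non-empty perimeters. Each is a 9-segment closed polygon; G0 lifts to the layer z and rapids to the start vertex, then G1 traces the edges.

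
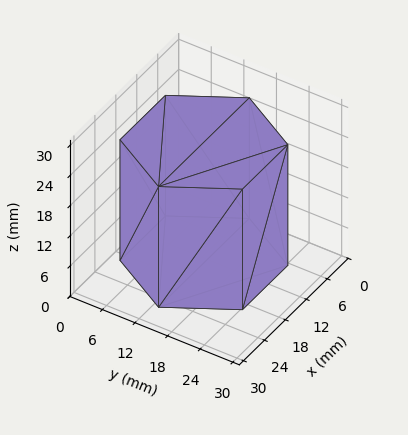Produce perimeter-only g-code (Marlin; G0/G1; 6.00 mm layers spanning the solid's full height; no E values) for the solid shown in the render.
Reading the render: the shape is a regular 6-sided prism (a cylinder approximated with 6 flat sides), circumscribed radius ≈ 13 mm, height ≈ 24 mm (dimensions read to the nearest mm from the axis ticks). For the g-code, the solid's height is divided into equal slices at the stated Δz and each level perimeter traced with G1 moves after a G0 lift.

; perimeter-only toolpath
G21 ; units = mm
G90 ; absolute positioning
G28 ; home
; layer 1
G0 Z6.00
G0 X26.00 Y13.00
G1 X19.50 Y24.26
G1 X6.50 Y24.26
G1 X0.00 Y13.00
G1 X6.50 Y1.74
G1 X19.50 Y1.74
G1 X26.00 Y13.00
; layer 2
G0 Z12.00
G0 X26.00 Y13.00
G1 X19.50 Y24.26
G1 X6.50 Y24.26
G1 X0.00 Y13.00
G1 X6.50 Y1.74
G1 X19.50 Y1.74
G1 X26.00 Y13.00
; layer 3
G0 Z18.00
G0 X26.00 Y13.00
G1 X19.50 Y24.26
G1 X6.50 Y24.26
G1 X0.00 Y13.00
G1 X6.50 Y1.74
G1 X19.50 Y1.74
G1 X26.00 Y13.00
; layer 4
G0 Z24.00
G0 X26.00 Y13.00
G1 X19.50 Y24.26
G1 X6.50 Y24.26
G1 X0.00 Y13.00
G1 X6.50 Y1.74
G1 X19.50 Y1.74
G1 X26.00 Y13.00
M2 ; end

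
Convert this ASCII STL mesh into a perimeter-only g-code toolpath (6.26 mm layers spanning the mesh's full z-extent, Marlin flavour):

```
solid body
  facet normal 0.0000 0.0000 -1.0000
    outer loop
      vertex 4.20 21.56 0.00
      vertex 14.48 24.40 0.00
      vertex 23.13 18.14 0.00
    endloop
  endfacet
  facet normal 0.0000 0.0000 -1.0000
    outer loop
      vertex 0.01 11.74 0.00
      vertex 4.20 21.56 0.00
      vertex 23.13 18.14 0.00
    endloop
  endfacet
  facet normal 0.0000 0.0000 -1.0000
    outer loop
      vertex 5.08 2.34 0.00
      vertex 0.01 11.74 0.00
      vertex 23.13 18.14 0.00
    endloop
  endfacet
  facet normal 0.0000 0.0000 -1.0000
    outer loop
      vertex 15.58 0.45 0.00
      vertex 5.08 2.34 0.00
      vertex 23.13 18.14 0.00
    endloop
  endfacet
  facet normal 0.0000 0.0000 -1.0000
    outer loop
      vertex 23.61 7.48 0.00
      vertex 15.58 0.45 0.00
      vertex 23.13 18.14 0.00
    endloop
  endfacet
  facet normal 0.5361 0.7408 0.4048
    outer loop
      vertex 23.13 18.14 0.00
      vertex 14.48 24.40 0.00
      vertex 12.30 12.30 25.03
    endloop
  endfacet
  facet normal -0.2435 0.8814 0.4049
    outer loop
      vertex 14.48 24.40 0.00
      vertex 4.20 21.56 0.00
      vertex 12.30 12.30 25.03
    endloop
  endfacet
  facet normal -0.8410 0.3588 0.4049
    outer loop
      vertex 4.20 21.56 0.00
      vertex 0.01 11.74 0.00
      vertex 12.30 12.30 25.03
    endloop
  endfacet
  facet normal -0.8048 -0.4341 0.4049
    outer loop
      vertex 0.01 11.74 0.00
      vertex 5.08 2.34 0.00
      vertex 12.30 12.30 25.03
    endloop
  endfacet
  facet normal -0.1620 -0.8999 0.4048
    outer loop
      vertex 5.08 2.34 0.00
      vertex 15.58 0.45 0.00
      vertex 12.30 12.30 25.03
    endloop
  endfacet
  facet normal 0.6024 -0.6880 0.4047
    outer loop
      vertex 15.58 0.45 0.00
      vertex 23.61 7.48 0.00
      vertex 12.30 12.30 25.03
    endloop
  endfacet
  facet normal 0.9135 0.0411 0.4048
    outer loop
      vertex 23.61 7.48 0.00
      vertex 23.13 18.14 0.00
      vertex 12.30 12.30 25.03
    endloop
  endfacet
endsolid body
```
; perimeter-only toolpath
G21 ; units = mm
G90 ; absolute positioning
G28 ; home
; layer 1
G0 Z6.26
G0 X20.42 Y16.68
G1 X13.93 Y21.37
G1 X6.23 Y19.24
G1 X3.08 Y11.88
G1 X6.88 Y4.83
G1 X14.76 Y3.41
G1 X20.78 Y8.69
G1 X20.42 Y16.68
; layer 2
G0 Z12.52
G0 X17.71 Y15.22
G1 X13.39 Y18.35
G1 X8.25 Y16.93
G1 X6.16 Y12.02
G1 X8.69 Y7.32
G1 X13.94 Y6.38
G1 X17.95 Y9.89
G1 X17.71 Y15.22
; layer 3
G0 Z18.77
G0 X15.01 Y13.76
G1 X12.85 Y15.33
G1 X10.28 Y14.62
G1 X9.23 Y12.16
G1 X10.50 Y9.81
G1 X13.12 Y9.34
G1 X15.13 Y11.10
G1 X15.01 Y13.76
M2 ; end

The solid is a regular 7-sided pyramid, base circumscribed radius ≈ 12.3 mm, apex at z ≈ 25 mm. Slicing at Δz = 6.26 mm — 4 equal slices spanning the solid's height, so layer i sits at z = i·h/4 — gives 3 non-empty perimeters. Each is a 7-segment closed polygon; G0 lifts to the layer z and rapids to the start vertex, then G1 traces the edges. The cross-section shrinks linearly with z (the slice at the apex is degenerate and omitted).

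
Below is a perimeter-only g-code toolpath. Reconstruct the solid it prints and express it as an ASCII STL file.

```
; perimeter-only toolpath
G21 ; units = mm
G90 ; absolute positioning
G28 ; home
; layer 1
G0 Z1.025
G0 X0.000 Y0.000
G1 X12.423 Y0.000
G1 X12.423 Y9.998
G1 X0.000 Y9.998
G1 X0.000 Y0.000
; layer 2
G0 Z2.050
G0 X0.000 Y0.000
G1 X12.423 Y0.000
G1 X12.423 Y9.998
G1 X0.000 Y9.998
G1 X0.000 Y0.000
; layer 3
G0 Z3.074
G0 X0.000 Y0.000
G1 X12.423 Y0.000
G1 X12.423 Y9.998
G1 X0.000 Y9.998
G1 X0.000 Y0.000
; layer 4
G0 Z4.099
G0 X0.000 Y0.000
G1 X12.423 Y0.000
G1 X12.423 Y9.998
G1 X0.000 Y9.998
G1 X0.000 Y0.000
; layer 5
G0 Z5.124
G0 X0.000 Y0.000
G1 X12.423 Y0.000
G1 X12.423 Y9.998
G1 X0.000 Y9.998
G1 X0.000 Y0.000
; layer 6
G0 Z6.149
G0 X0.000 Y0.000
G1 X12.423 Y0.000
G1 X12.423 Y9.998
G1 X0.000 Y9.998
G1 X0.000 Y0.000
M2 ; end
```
solid part
  facet normal 0.0000 0.0000 -1.0000
    outer loop
      vertex 12.423 9.998 0.000
      vertex 12.423 0.000 0.000
      vertex 0.000 0.000 0.000
    endloop
  endfacet
  facet normal 0.0000 0.0000 -1.0000
    outer loop
      vertex 0.000 9.998 0.000
      vertex 12.423 9.998 0.000
      vertex 0.000 0.000 0.000
    endloop
  endfacet
  facet normal 0.0000 0.0000 1.0000
    outer loop
      vertex 0.000 0.000 6.149
      vertex 12.423 0.000 6.149
      vertex 12.423 9.998 6.149
    endloop
  endfacet
  facet normal 0.0000 0.0000 1.0000
    outer loop
      vertex 0.000 0.000 6.149
      vertex 12.423 9.998 6.149
      vertex 0.000 9.998 6.149
    endloop
  endfacet
  facet normal 0.0000 -1.0000 0.0000
    outer loop
      vertex 0.000 0.000 0.000
      vertex 12.423 0.000 0.000
      vertex 12.423 0.000 6.149
    endloop
  endfacet
  facet normal 0.0000 -1.0000 0.0000
    outer loop
      vertex 0.000 0.000 0.000
      vertex 12.423 0.000 6.149
      vertex 0.000 0.000 6.149
    endloop
  endfacet
  facet normal 0.0000 1.0000 0.0000
    outer loop
      vertex 12.423 9.998 6.149
      vertex 12.423 9.998 0.000
      vertex 0.000 9.998 0.000
    endloop
  endfacet
  facet normal 0.0000 1.0000 0.0000
    outer loop
      vertex 0.000 9.998 6.149
      vertex 12.423 9.998 6.149
      vertex 0.000 9.998 0.000
    endloop
  endfacet
  facet normal -1.0000 0.0000 0.0000
    outer loop
      vertex 0.000 9.998 6.149
      vertex 0.000 9.998 0.000
      vertex 0.000 0.000 0.000
    endloop
  endfacet
  facet normal -1.0000 0.0000 0.0000
    outer loop
      vertex 0.000 0.000 6.149
      vertex 0.000 9.998 6.149
      vertex 0.000 0.000 0.000
    endloop
  endfacet
  facet normal 1.0000 0.0000 0.0000
    outer loop
      vertex 12.423 0.000 0.000
      vertex 12.423 9.998 0.000
      vertex 12.423 9.998 6.149
    endloop
  endfacet
  facet normal 1.0000 0.0000 0.0000
    outer loop
      vertex 12.423 0.000 0.000
      vertex 12.423 9.998 6.149
      vertex 12.423 0.000 6.149
    endloop
  endfacet
endsolid part

The G0 Z moves step by Δz≈1.025 mm. Every layer's G1 loop is the same polygon, so the solid is a straight extrusion of it from z=0 to z≈6.15. Closing with flat bottom and top caps and triangulating gives 12 facets — a rectangular box, roughly 12.4 × 10 mm footprint and 6.15 mm tall.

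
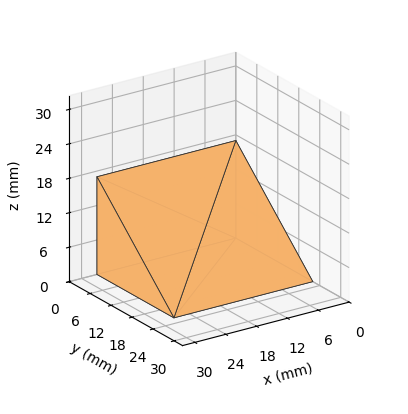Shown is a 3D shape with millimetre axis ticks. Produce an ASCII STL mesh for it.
Reading the render: the shape is a wedge (ramp): 27 × 22 mm base, rising to 17 mm along the y=0 edge and sloping linearly to z=0 at y=22 (dimensions read to the nearest mm from the axis ticks). For the STL, each face is triangulated and given an outward normal.

solid part
  facet normal 0.0000 0.0000 -1.0000
    outer loop
      vertex 27.0 22.0 0.0
      vertex 27.0 0.0 0.0
      vertex 0.0 0.0 0.0
    endloop
  endfacet
  facet normal 0.0000 0.0000 -1.0000
    outer loop
      vertex 0.0 22.0 0.0
      vertex 27.0 22.0 0.0
      vertex 0.0 0.0 0.0
    endloop
  endfacet
  facet normal 0.0000 -1.0000 0.0000
    outer loop
      vertex 0.0 0.0 0.0
      vertex 27.0 0.0 0.0
      vertex 27.0 0.0 17.0
    endloop
  endfacet
  facet normal 0.0000 -1.0000 0.0000
    outer loop
      vertex 0.0 0.0 0.0
      vertex 27.0 0.0 17.0
      vertex 0.0 0.0 17.0
    endloop
  endfacet
  facet normal 0.0000 0.6114 0.7913
    outer loop
      vertex 0.0 0.0 17.0
      vertex 27.0 0.0 17.0
      vertex 27.0 22.0 0.0
    endloop
  endfacet
  facet normal 0.0000 0.6114 0.7913
    outer loop
      vertex 0.0 0.0 17.0
      vertex 27.0 22.0 0.0
      vertex 0.0 22.0 0.0
    endloop
  endfacet
  facet normal -1.0000 0.0000 0.0000
    outer loop
      vertex 0.0 0.0 17.0
      vertex 0.0 22.0 0.0
      vertex 0.0 0.0 0.0
    endloop
  endfacet
  facet normal 1.0000 0.0000 0.0000
    outer loop
      vertex 27.0 0.0 0.0
      vertex 27.0 22.0 0.0
      vertex 27.0 0.0 17.0
    endloop
  endfacet
endsolid part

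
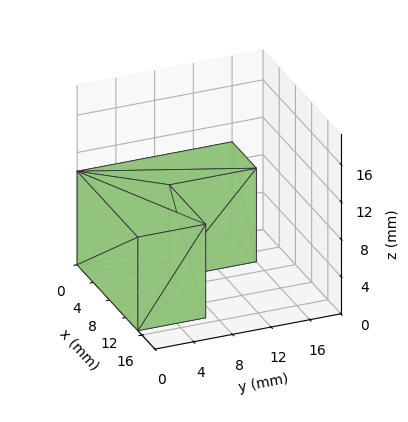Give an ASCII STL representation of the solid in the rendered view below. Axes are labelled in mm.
Reading the render: the shape is an L-shaped prism: outer 15 × 16 mm, arm thicknesses ≈ 7 mm (horizontal) and 6 mm (vertical), extruded 10 mm in z (dimensions read to the nearest mm from the axis ticks). For the STL, each face is triangulated and given an outward normal.

solid part
  facet normal 0.0000 0.0000 -1.0000
    outer loop
      vertex 15.000 7.000 0.000
      vertex 15.000 0.000 0.000
      vertex 0.000 0.000 0.000
    endloop
  endfacet
  facet normal 0.0000 0.0000 -1.0000
    outer loop
      vertex 6.000 7.000 0.000
      vertex 15.000 7.000 0.000
      vertex 0.000 0.000 0.000
    endloop
  endfacet
  facet normal 0.0000 0.0000 -1.0000
    outer loop
      vertex 6.000 16.000 0.000
      vertex 6.000 7.000 0.000
      vertex 0.000 0.000 0.000
    endloop
  endfacet
  facet normal 0.0000 0.0000 -1.0000
    outer loop
      vertex 0.000 16.000 0.000
      vertex 6.000 16.000 0.000
      vertex 0.000 0.000 0.000
    endloop
  endfacet
  facet normal 0.0000 0.0000 1.0000
    outer loop
      vertex 0.000 0.000 10.000
      vertex 15.000 0.000 10.000
      vertex 15.000 7.000 10.000
    endloop
  endfacet
  facet normal 0.0000 0.0000 1.0000
    outer loop
      vertex 0.000 0.000 10.000
      vertex 15.000 7.000 10.000
      vertex 6.000 7.000 10.000
    endloop
  endfacet
  facet normal 0.0000 0.0000 1.0000
    outer loop
      vertex 0.000 0.000 10.000
      vertex 6.000 7.000 10.000
      vertex 6.000 16.000 10.000
    endloop
  endfacet
  facet normal 0.0000 0.0000 1.0000
    outer loop
      vertex 0.000 0.000 10.000
      vertex 6.000 16.000 10.000
      vertex 0.000 16.000 10.000
    endloop
  endfacet
  facet normal 0.0000 -1.0000 0.0000
    outer loop
      vertex 0.000 0.000 0.000
      vertex 15.000 0.000 0.000
      vertex 15.000 0.000 10.000
    endloop
  endfacet
  facet normal 0.0000 -1.0000 0.0000
    outer loop
      vertex 0.000 0.000 0.000
      vertex 15.000 0.000 10.000
      vertex 0.000 0.000 10.000
    endloop
  endfacet
  facet normal 1.0000 0.0000 0.0000
    outer loop
      vertex 15.000 0.000 0.000
      vertex 15.000 7.000 0.000
      vertex 15.000 7.000 10.000
    endloop
  endfacet
  facet normal 1.0000 0.0000 0.0000
    outer loop
      vertex 15.000 0.000 0.000
      vertex 15.000 7.000 10.000
      vertex 15.000 0.000 10.000
    endloop
  endfacet
  facet normal 0.0000 1.0000 0.0000
    outer loop
      vertex 15.000 7.000 0.000
      vertex 6.000 7.000 0.000
      vertex 6.000 7.000 10.000
    endloop
  endfacet
  facet normal 0.0000 1.0000 0.0000
    outer loop
      vertex 15.000 7.000 0.000
      vertex 6.000 7.000 10.000
      vertex 15.000 7.000 10.000
    endloop
  endfacet
  facet normal 1.0000 0.0000 0.0000
    outer loop
      vertex 6.000 7.000 0.000
      vertex 6.000 16.000 0.000
      vertex 6.000 16.000 10.000
    endloop
  endfacet
  facet normal 1.0000 0.0000 0.0000
    outer loop
      vertex 6.000 7.000 0.000
      vertex 6.000 16.000 10.000
      vertex 6.000 7.000 10.000
    endloop
  endfacet
  facet normal 0.0000 1.0000 0.0000
    outer loop
      vertex 6.000 16.000 0.000
      vertex 0.000 16.000 0.000
      vertex 0.000 16.000 10.000
    endloop
  endfacet
  facet normal 0.0000 1.0000 0.0000
    outer loop
      vertex 6.000 16.000 0.000
      vertex 0.000 16.000 10.000
      vertex 6.000 16.000 10.000
    endloop
  endfacet
  facet normal -1.0000 0.0000 0.0000
    outer loop
      vertex 0.000 16.000 0.000
      vertex 0.000 0.000 0.000
      vertex 0.000 0.000 10.000
    endloop
  endfacet
  facet normal -1.0000 0.0000 0.0000
    outer loop
      vertex 0.000 16.000 0.000
      vertex 0.000 0.000 10.000
      vertex 0.000 16.000 10.000
    endloop
  endfacet
endsolid part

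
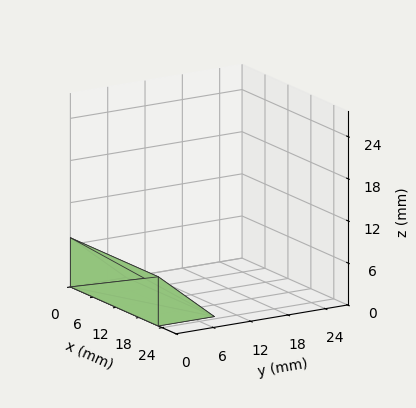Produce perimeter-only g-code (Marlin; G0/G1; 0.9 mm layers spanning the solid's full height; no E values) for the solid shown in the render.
Reading the render: the shape is a wedge (ramp): 23 × 9 mm base, rising to 7 mm along the y=0 edge and sloping linearly to z=0 at y=9 (dimensions read to the nearest mm from the axis ticks). For the g-code, the solid's height is divided into equal slices at the stated Δz and each level perimeter traced with G1 moves after a G0 lift.

; perimeter-only toolpath
G21 ; units = mm
G90 ; absolute positioning
G28 ; home
; layer 1
G0 Z0.9
G0 X0.0 Y0.0
G1 X23.0 Y0.0
G1 X23.0 Y7.9
G1 X0.0 Y7.9
G1 X0.0 Y0.0
; layer 2
G0 Z1.8
G0 X0.0 Y0.0
G1 X23.0 Y0.0
G1 X23.0 Y6.8
G1 X0.0 Y6.8
G1 X0.0 Y0.0
; layer 3
G0 Z2.6
G0 X0.0 Y0.0
G1 X23.0 Y0.0
G1 X23.0 Y5.6
G1 X0.0 Y5.6
G1 X0.0 Y0.0
; layer 4
G0 Z3.5
G0 X0.0 Y0.0
G1 X23.0 Y0.0
G1 X23.0 Y4.5
G1 X0.0 Y4.5
G1 X0.0 Y0.0
; layer 5
G0 Z4.4
G0 X0.0 Y0.0
G1 X23.0 Y0.0
G1 X23.0 Y3.4
G1 X0.0 Y3.4
G1 X0.0 Y0.0
; layer 6
G0 Z5.2
G0 X0.0 Y0.0
G1 X23.0 Y0.0
G1 X23.0 Y2.2
G1 X0.0 Y2.2
G1 X0.0 Y0.0
; layer 7
G0 Z6.1
G0 X0.0 Y0.0
G1 X23.0 Y0.0
G1 X23.0 Y1.1
G1 X0.0 Y1.1
G1 X0.0 Y0.0
M2 ; end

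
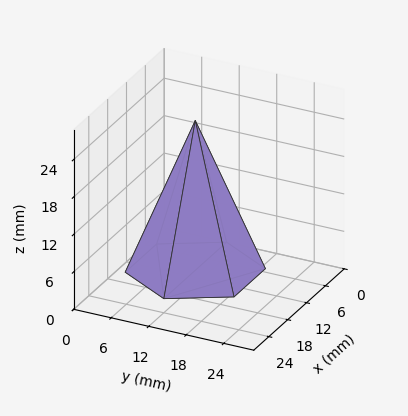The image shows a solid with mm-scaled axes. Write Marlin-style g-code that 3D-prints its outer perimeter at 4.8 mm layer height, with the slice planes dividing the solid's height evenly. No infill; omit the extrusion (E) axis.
Reading the render: the shape is a regular 6-sided pyramid, base circumscribed radius ≈ 10 mm, apex at z ≈ 24 mm (dimensions read to the nearest mm from the axis ticks). For the g-code, the solid's height is divided into equal slices at the stated Δz and each level perimeter traced with G1 moves after a G0 lift.

; perimeter-only toolpath
G21 ; units = mm
G90 ; absolute positioning
G28 ; home
; layer 1
G0 Z4.8
G0 X18.0 Y10.0
G1 X14.0 Y17.0
G1 X6.0 Y17.0
G1 X2.0 Y10.0
G1 X6.0 Y3.0
G1 X14.0 Y3.0
G1 X18.0 Y10.0
; layer 2
G0 Z9.6
G0 X16.0 Y10.0
G1 X13.0 Y15.2
G1 X7.0 Y15.2
G1 X4.0 Y10.0
G1 X7.0 Y4.8
G1 X13.0 Y4.8
G1 X16.0 Y10.0
; layer 3
G0 Z14.4
G0 X14.0 Y10.0
G1 X12.0 Y13.5
G1 X8.0 Y13.5
G1 X6.0 Y10.0
G1 X8.0 Y6.5
G1 X12.0 Y6.5
G1 X14.0 Y10.0
; layer 4
G0 Z19.2
G0 X12.0 Y10.0
G1 X11.0 Y11.7
G1 X9.0 Y11.7
G1 X8.0 Y10.0
G1 X9.0 Y8.3
G1 X11.0 Y8.3
G1 X12.0 Y10.0
M2 ; end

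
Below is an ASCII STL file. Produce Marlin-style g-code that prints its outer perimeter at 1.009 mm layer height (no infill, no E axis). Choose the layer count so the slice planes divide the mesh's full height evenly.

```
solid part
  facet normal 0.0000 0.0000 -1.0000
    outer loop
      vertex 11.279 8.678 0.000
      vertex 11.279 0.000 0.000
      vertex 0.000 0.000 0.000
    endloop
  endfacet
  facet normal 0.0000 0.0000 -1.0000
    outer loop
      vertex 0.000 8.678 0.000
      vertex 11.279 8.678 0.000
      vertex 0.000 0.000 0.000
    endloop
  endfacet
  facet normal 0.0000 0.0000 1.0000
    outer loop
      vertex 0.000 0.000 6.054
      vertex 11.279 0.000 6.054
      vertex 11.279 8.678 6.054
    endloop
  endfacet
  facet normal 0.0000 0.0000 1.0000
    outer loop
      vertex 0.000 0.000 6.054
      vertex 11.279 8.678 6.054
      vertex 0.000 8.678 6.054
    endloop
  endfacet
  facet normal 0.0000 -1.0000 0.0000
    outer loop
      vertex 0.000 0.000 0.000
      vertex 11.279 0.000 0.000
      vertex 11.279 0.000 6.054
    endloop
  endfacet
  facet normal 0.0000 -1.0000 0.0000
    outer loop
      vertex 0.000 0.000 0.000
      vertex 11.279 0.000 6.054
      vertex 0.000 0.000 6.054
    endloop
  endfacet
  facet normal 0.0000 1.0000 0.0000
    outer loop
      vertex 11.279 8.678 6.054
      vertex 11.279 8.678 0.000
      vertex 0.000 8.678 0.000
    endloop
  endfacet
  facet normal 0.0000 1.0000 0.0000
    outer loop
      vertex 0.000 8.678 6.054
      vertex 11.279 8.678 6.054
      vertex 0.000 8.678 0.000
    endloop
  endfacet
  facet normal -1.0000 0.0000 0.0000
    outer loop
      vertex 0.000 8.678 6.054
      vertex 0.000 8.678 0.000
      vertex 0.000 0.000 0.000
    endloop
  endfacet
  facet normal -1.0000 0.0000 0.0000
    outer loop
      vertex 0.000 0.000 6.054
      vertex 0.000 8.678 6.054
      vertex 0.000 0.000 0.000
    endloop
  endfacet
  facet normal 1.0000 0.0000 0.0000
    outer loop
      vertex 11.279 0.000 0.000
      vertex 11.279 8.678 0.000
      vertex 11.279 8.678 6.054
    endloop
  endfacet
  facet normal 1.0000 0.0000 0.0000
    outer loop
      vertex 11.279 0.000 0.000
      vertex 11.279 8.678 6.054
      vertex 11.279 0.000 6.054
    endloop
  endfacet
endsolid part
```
; perimeter-only toolpath
G21 ; units = mm
G90 ; absolute positioning
G28 ; home
; layer 1
G0 Z1.009
G0 X0.000 Y0.000
G1 X11.279 Y0.000
G1 X11.279 Y8.678
G1 X0.000 Y8.678
G1 X0.000 Y0.000
; layer 2
G0 Z2.018
G0 X0.000 Y0.000
G1 X11.279 Y0.000
G1 X11.279 Y8.678
G1 X0.000 Y8.678
G1 X0.000 Y0.000
; layer 3
G0 Z3.027
G0 X0.000 Y0.000
G1 X11.279 Y0.000
G1 X11.279 Y8.678
G1 X0.000 Y8.678
G1 X0.000 Y0.000
; layer 4
G0 Z4.036
G0 X0.000 Y0.000
G1 X11.279 Y0.000
G1 X11.279 Y8.678
G1 X0.000 Y8.678
G1 X0.000 Y0.000
; layer 5
G0 Z5.045
G0 X0.000 Y0.000
G1 X11.279 Y0.000
G1 X11.279 Y8.678
G1 X0.000 Y8.678
G1 X0.000 Y0.000
; layer 6
G0 Z6.054
G0 X0.000 Y0.000
G1 X11.279 Y0.000
G1 X11.279 Y8.678
G1 X0.000 Y8.678
G1 X0.000 Y0.000
M2 ; end

The solid is a rectangular box, roughly 11.3 × 8.68 mm footprint and 6.05 mm tall. Slicing at Δz = 1.009 mm — 6 equal slices spanning the solid's height, so layer i sits at z = i·h/6 — gives 6 non-empty perimeters. Each is a 4-segment closed polygon; G0 lifts to the layer z and rapids to the start vertex, then G1 traces the edges.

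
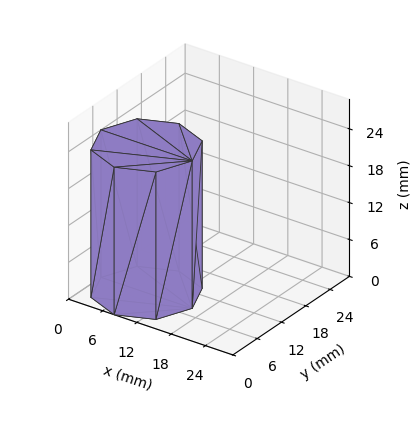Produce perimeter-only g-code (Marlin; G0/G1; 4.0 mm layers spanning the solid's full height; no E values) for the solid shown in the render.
Reading the render: the shape is a regular 8-sided prism (a cylinder approximated with 8 flat sides), circumscribed radius ≈ 8 mm, height ≈ 24 mm (dimensions read to the nearest mm from the axis ticks). For the g-code, the solid's height is divided into equal slices at the stated Δz and each level perimeter traced with G1 moves after a G0 lift.

; perimeter-only toolpath
G21 ; units = mm
G90 ; absolute positioning
G28 ; home
; layer 1
G0 Z4.0
G0 X16.0 Y8.0
G1 X13.7 Y13.7
G1 X8.0 Y16.0
G1 X2.3 Y13.7
G1 X0.0 Y8.0
G1 X2.3 Y2.3
G1 X8.0 Y0.0
G1 X13.7 Y2.3
G1 X16.0 Y8.0
; layer 2
G0 Z8.0
G0 X16.0 Y8.0
G1 X13.7 Y13.7
G1 X8.0 Y16.0
G1 X2.3 Y13.7
G1 X0.0 Y8.0
G1 X2.3 Y2.3
G1 X8.0 Y0.0
G1 X13.7 Y2.3
G1 X16.0 Y8.0
; layer 3
G0 Z12.0
G0 X16.0 Y8.0
G1 X13.7 Y13.7
G1 X8.0 Y16.0
G1 X2.3 Y13.7
G1 X0.0 Y8.0
G1 X2.3 Y2.3
G1 X8.0 Y0.0
G1 X13.7 Y2.3
G1 X16.0 Y8.0
; layer 4
G0 Z16.0
G0 X16.0 Y8.0
G1 X13.7 Y13.7
G1 X8.0 Y16.0
G1 X2.3 Y13.7
G1 X0.0 Y8.0
G1 X2.3 Y2.3
G1 X8.0 Y0.0
G1 X13.7 Y2.3
G1 X16.0 Y8.0
; layer 5
G0 Z20.0
G0 X16.0 Y8.0
G1 X13.7 Y13.7
G1 X8.0 Y16.0
G1 X2.3 Y13.7
G1 X0.0 Y8.0
G1 X2.3 Y2.3
G1 X8.0 Y0.0
G1 X13.7 Y2.3
G1 X16.0 Y8.0
; layer 6
G0 Z24.0
G0 X16.0 Y8.0
G1 X13.7 Y13.7
G1 X8.0 Y16.0
G1 X2.3 Y13.7
G1 X0.0 Y8.0
G1 X2.3 Y2.3
G1 X8.0 Y0.0
G1 X13.7 Y2.3
G1 X16.0 Y8.0
M2 ; end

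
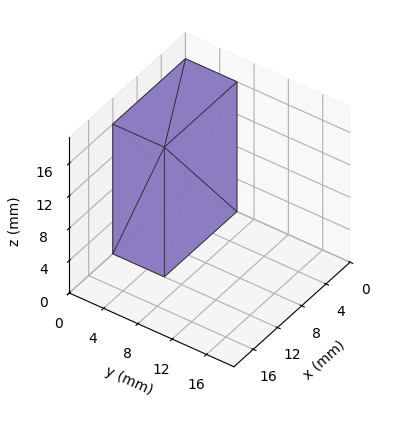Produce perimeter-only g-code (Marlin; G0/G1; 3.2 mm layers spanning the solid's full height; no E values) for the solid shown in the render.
Reading the render: the shape is a rectangular box, roughly 12 × 6 mm footprint and 16 mm tall (dimensions read to the nearest mm from the axis ticks). For the g-code, the solid's height is divided into equal slices at the stated Δz and each level perimeter traced with G1 moves after a G0 lift.

; perimeter-only toolpath
G21 ; units = mm
G90 ; absolute positioning
G28 ; home
; layer 1
G0 Z3.2
G0 X0.0 Y0.0
G1 X12.0 Y0.0
G1 X12.0 Y6.0
G1 X0.0 Y6.0
G1 X0.0 Y0.0
; layer 2
G0 Z6.4
G0 X0.0 Y0.0
G1 X12.0 Y0.0
G1 X12.0 Y6.0
G1 X0.0 Y6.0
G1 X0.0 Y0.0
; layer 3
G0 Z9.6
G0 X0.0 Y0.0
G1 X12.0 Y0.0
G1 X12.0 Y6.0
G1 X0.0 Y6.0
G1 X0.0 Y0.0
; layer 4
G0 Z12.8
G0 X0.0 Y0.0
G1 X12.0 Y0.0
G1 X12.0 Y6.0
G1 X0.0 Y6.0
G1 X0.0 Y0.0
; layer 5
G0 Z16.0
G0 X0.0 Y0.0
G1 X12.0 Y0.0
G1 X12.0 Y6.0
G1 X0.0 Y6.0
G1 X0.0 Y0.0
M2 ; end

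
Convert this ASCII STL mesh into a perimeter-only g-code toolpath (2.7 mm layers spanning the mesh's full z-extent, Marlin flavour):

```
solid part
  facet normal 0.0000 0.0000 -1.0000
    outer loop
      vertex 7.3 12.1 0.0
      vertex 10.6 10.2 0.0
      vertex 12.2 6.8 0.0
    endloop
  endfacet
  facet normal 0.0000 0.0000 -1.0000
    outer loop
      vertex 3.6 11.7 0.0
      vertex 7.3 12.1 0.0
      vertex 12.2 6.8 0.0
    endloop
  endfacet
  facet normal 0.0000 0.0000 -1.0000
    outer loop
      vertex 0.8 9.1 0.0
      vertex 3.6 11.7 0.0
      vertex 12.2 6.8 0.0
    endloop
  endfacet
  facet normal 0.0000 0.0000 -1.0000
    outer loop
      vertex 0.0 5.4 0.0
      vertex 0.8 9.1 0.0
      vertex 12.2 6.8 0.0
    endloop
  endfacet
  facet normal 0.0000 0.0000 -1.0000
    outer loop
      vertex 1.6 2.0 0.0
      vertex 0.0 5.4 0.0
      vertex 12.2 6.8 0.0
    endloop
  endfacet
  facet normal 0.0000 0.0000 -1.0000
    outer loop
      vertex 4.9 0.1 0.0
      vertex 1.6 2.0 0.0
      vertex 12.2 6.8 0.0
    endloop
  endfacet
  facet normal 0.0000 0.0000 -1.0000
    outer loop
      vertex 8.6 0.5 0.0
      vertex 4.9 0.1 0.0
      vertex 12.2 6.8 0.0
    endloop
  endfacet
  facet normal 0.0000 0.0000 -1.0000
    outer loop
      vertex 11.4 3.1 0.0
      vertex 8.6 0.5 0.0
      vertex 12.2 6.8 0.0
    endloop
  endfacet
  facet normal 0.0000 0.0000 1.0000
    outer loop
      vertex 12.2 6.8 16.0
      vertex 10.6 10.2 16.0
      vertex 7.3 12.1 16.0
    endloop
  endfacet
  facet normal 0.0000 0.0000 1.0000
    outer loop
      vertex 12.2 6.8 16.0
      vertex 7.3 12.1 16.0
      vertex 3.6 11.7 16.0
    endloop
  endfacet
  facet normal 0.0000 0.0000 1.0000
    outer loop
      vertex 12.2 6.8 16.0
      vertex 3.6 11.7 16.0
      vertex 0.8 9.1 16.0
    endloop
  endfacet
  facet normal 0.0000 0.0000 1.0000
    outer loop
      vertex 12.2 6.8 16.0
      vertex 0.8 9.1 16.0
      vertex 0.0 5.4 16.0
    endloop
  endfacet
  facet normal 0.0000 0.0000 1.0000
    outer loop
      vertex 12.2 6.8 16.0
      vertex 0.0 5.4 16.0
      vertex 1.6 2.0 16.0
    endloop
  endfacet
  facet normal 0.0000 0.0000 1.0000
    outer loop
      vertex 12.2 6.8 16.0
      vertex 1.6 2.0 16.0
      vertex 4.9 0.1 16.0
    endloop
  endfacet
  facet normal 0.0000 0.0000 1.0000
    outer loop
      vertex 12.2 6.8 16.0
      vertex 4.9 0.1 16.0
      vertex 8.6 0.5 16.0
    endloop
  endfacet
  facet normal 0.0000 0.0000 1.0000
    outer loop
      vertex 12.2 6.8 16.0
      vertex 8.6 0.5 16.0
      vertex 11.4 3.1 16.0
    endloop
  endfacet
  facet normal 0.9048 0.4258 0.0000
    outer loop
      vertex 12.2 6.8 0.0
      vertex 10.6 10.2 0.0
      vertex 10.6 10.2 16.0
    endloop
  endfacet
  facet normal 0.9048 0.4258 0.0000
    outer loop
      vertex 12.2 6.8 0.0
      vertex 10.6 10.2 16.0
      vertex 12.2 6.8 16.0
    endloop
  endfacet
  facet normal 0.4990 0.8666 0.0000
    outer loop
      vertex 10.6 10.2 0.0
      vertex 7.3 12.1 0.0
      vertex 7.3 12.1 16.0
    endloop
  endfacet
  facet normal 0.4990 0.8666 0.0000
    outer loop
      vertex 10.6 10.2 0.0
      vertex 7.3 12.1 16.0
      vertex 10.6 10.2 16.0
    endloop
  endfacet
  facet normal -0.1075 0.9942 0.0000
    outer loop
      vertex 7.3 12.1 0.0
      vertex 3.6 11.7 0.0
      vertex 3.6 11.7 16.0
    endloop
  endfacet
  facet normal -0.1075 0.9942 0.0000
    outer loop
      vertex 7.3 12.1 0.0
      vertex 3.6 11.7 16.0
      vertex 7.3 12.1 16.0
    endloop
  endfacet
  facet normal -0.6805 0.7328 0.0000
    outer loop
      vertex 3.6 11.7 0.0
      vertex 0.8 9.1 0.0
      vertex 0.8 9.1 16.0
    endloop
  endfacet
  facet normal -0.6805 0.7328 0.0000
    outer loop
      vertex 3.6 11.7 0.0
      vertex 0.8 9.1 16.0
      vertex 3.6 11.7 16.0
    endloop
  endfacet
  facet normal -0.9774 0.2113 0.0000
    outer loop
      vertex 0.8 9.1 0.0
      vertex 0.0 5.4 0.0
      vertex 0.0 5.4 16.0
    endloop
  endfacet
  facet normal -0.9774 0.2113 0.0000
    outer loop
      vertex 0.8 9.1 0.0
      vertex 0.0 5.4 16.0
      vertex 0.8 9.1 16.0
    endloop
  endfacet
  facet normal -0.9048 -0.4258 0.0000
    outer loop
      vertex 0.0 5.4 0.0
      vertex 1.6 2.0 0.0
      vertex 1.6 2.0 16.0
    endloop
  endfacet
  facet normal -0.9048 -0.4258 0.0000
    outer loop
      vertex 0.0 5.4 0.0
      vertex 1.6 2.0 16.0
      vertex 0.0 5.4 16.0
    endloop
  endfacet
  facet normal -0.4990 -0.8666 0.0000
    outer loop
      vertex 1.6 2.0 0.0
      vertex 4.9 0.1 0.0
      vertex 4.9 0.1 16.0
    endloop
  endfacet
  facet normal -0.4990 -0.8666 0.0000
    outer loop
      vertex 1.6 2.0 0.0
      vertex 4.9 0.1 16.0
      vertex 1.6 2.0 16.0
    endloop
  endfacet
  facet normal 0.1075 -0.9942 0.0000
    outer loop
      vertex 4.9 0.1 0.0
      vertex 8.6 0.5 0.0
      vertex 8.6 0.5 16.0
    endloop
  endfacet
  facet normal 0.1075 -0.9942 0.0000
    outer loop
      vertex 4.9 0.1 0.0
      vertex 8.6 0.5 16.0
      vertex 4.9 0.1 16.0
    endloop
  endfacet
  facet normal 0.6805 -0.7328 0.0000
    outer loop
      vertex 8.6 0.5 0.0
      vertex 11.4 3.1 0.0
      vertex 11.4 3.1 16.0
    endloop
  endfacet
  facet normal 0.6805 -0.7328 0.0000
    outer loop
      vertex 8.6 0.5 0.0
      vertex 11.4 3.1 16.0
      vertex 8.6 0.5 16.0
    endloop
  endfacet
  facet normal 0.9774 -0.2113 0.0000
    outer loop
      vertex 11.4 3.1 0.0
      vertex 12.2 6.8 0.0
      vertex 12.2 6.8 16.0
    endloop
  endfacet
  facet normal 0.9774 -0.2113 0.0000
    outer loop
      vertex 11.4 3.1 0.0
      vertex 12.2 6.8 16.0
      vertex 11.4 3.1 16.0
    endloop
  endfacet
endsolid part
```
; perimeter-only toolpath
G21 ; units = mm
G90 ; absolute positioning
G28 ; home
; layer 1
G0 Z2.7
G0 X12.2 Y6.8
G1 X10.6 Y10.2
G1 X7.3 Y12.1
G1 X3.6 Y11.7
G1 X0.8 Y9.1
G1 X0.0 Y5.4
G1 X1.6 Y2.0
G1 X4.9 Y0.1
G1 X8.6 Y0.5
G1 X11.4 Y3.1
G1 X12.2 Y6.8
; layer 2
G0 Z5.3
G0 X12.2 Y6.8
G1 X10.6 Y10.2
G1 X7.3 Y12.1
G1 X3.6 Y11.7
G1 X0.8 Y9.1
G1 X0.0 Y5.4
G1 X1.6 Y2.0
G1 X4.9 Y0.1
G1 X8.6 Y0.5
G1 X11.4 Y3.1
G1 X12.2 Y6.8
; layer 3
G0 Z8.0
G0 X12.2 Y6.8
G1 X10.6 Y10.2
G1 X7.3 Y12.1
G1 X3.6 Y11.7
G1 X0.8 Y9.1
G1 X0.0 Y5.4
G1 X1.6 Y2.0
G1 X4.9 Y0.1
G1 X8.6 Y0.5
G1 X11.4 Y3.1
G1 X12.2 Y6.8
; layer 4
G0 Z10.7
G0 X12.2 Y6.8
G1 X10.6 Y10.2
G1 X7.3 Y12.1
G1 X3.6 Y11.7
G1 X0.8 Y9.1
G1 X0.0 Y5.4
G1 X1.6 Y2.0
G1 X4.9 Y0.1
G1 X8.6 Y0.5
G1 X11.4 Y3.1
G1 X12.2 Y6.8
; layer 5
G0 Z13.3
G0 X12.2 Y6.8
G1 X10.6 Y10.2
G1 X7.3 Y12.1
G1 X3.6 Y11.7
G1 X0.8 Y9.1
G1 X0.0 Y5.4
G1 X1.6 Y2.0
G1 X4.9 Y0.1
G1 X8.6 Y0.5
G1 X11.4 Y3.1
G1 X12.2 Y6.8
; layer 6
G0 Z16.0
G0 X12.2 Y6.8
G1 X10.6 Y10.2
G1 X7.3 Y12.1
G1 X3.6 Y11.7
G1 X0.8 Y9.1
G1 X0.0 Y5.4
G1 X1.6 Y2.0
G1 X4.9 Y0.1
G1 X8.6 Y0.5
G1 X11.4 Y3.1
G1 X12.2 Y6.8
M2 ; end

The solid is a regular 10-sided prism (a cylinder approximated with 10 flat sides), circumscribed radius ≈ 6.1 mm, height ≈ 16 mm. Slicing at Δz = 2.7 mm — 6 equal slices spanning the solid's height, so layer i sits at z = i·h/6 — gives 6 non-empty perimeters. Each is a 10-segment closed polygon; G0 lifts to the layer z and rapids to the start vertex, then G1 traces the edges.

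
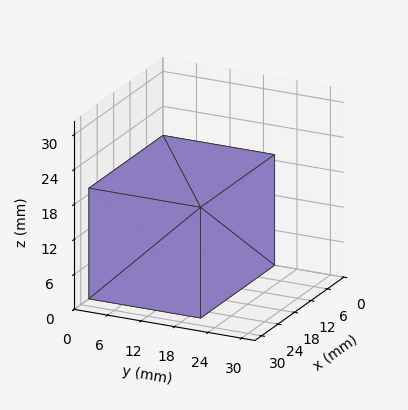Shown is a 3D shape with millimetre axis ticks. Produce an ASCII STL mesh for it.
Reading the render: the shape is a rectangular box, roughly 27 × 20 mm footprint and 19 mm tall (dimensions read to the nearest mm from the axis ticks). For the STL, each face is triangulated and given an outward normal.

solid part
  facet normal 0.0000 0.0000 -1.0000
    outer loop
      vertex 27.000 20.000 0.000
      vertex 27.000 0.000 0.000
      vertex 0.000 0.000 0.000
    endloop
  endfacet
  facet normal 0.0000 0.0000 -1.0000
    outer loop
      vertex 0.000 20.000 0.000
      vertex 27.000 20.000 0.000
      vertex 0.000 0.000 0.000
    endloop
  endfacet
  facet normal 0.0000 0.0000 1.0000
    outer loop
      vertex 0.000 0.000 19.000
      vertex 27.000 0.000 19.000
      vertex 27.000 20.000 19.000
    endloop
  endfacet
  facet normal 0.0000 0.0000 1.0000
    outer loop
      vertex 0.000 0.000 19.000
      vertex 27.000 20.000 19.000
      vertex 0.000 20.000 19.000
    endloop
  endfacet
  facet normal 0.0000 -1.0000 0.0000
    outer loop
      vertex 0.000 0.000 0.000
      vertex 27.000 0.000 0.000
      vertex 27.000 0.000 19.000
    endloop
  endfacet
  facet normal 0.0000 -1.0000 0.0000
    outer loop
      vertex 0.000 0.000 0.000
      vertex 27.000 0.000 19.000
      vertex 0.000 0.000 19.000
    endloop
  endfacet
  facet normal 0.0000 1.0000 0.0000
    outer loop
      vertex 27.000 20.000 19.000
      vertex 27.000 20.000 0.000
      vertex 0.000 20.000 0.000
    endloop
  endfacet
  facet normal 0.0000 1.0000 0.0000
    outer loop
      vertex 0.000 20.000 19.000
      vertex 27.000 20.000 19.000
      vertex 0.000 20.000 0.000
    endloop
  endfacet
  facet normal -1.0000 0.0000 0.0000
    outer loop
      vertex 0.000 20.000 19.000
      vertex 0.000 20.000 0.000
      vertex 0.000 0.000 0.000
    endloop
  endfacet
  facet normal -1.0000 0.0000 0.0000
    outer loop
      vertex 0.000 0.000 19.000
      vertex 0.000 20.000 19.000
      vertex 0.000 0.000 0.000
    endloop
  endfacet
  facet normal 1.0000 0.0000 0.0000
    outer loop
      vertex 27.000 0.000 0.000
      vertex 27.000 20.000 0.000
      vertex 27.000 20.000 19.000
    endloop
  endfacet
  facet normal 1.0000 0.0000 0.0000
    outer loop
      vertex 27.000 0.000 0.000
      vertex 27.000 20.000 19.000
      vertex 27.000 0.000 19.000
    endloop
  endfacet
endsolid part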